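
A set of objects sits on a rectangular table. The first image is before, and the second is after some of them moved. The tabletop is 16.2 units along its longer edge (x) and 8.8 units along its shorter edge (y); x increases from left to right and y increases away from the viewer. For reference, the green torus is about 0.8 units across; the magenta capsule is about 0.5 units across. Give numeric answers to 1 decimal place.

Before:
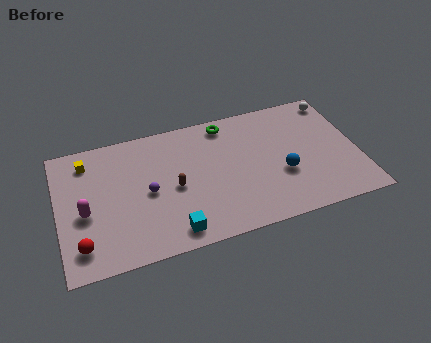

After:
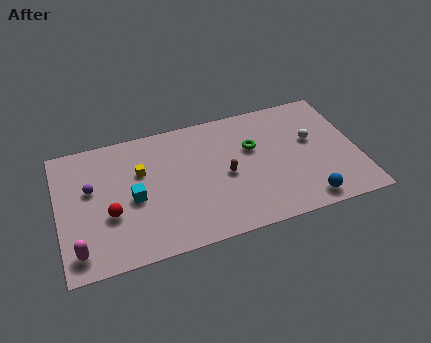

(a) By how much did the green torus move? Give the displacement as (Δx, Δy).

(1.3, -2.1)

The green torus was at about (9.3, 7.7) and moved to about (10.6, 5.6).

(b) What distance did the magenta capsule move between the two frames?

2.5

The magenta capsule was near (1.4, 3.8) before and (0.9, 1.4) after, so it travelled √(0.5² + 2.4²) ≈ 2.5 units.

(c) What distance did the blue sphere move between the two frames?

2.5

From (12.0, 3.3) to (13.1, 1.1), the blue sphere covered √(1.1² + 2.2²) ≈ 2.5 units.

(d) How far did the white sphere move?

3.0

From (15.4, 7.7) to (13.8, 5.2), the white sphere covered √(1.6² + 2.5²) ≈ 3.0 units.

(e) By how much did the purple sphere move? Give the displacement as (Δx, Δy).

(-3.0, 1.1)

The purple sphere was at about (4.8, 4.2) and moved to about (1.8, 5.3).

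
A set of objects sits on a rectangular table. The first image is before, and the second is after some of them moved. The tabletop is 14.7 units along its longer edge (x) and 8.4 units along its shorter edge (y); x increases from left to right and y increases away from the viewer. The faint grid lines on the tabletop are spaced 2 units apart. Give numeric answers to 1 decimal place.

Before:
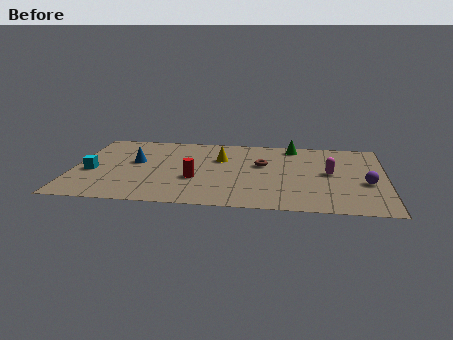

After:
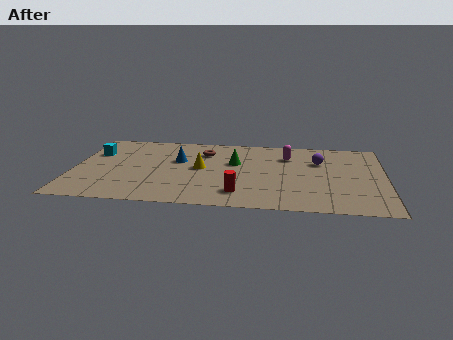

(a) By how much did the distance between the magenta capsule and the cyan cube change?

-2.0

The distance was about 11.2 in the first image and 9.2 in the second, so they moved 2.0 units closer together.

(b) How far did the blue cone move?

2.0

The blue cone was near (2.9, 4.8) before and (4.9, 5.2) after, so it travelled √(2.0² + 0.4²) ≈ 2.0 units.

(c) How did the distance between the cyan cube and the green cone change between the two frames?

-3.5

The distance was about 10.2 in the first image and 6.7 in the second, so they moved 3.5 units closer together.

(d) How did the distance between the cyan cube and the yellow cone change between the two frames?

-1.1

Before: roughly 6.4 units apart; after: 5.3. That's 1.1 units closer together.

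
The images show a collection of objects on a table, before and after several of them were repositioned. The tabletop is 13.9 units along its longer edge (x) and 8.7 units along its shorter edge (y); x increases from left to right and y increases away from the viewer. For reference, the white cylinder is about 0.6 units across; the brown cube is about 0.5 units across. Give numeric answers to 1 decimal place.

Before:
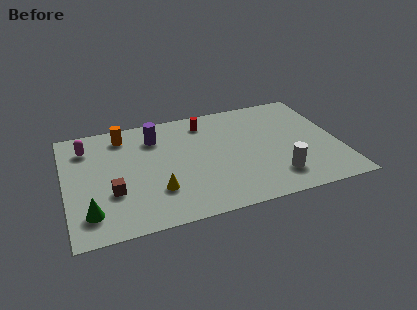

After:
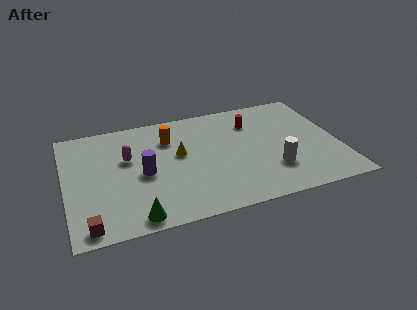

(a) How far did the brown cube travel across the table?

2.5

From (2.3, 3.0) to (1.0, 0.9), the brown cube covered √(1.3² + 2.1²) ≈ 2.5 units.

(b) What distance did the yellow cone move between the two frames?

2.8

The yellow cone moved from about (4.5, 2.5) to (5.8, 5.0), a distance of √(1.3² + 2.5²) ≈ 2.8.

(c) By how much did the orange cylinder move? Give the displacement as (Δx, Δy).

(2.3, -0.9)

From the two frames, the orange cylinder sits at roughly (3.1, 7.3) before and (5.4, 6.4) after.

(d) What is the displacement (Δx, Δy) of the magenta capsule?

(2.0, -1.4)

From the two frames, the magenta capsule sits at roughly (1.2, 6.8) before and (3.2, 5.4) after.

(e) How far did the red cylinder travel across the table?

2.5

The red cylinder was near (7.3, 7.2) before and (9.7, 6.5) after, so it travelled √(2.4² + 0.7²) ≈ 2.5 units.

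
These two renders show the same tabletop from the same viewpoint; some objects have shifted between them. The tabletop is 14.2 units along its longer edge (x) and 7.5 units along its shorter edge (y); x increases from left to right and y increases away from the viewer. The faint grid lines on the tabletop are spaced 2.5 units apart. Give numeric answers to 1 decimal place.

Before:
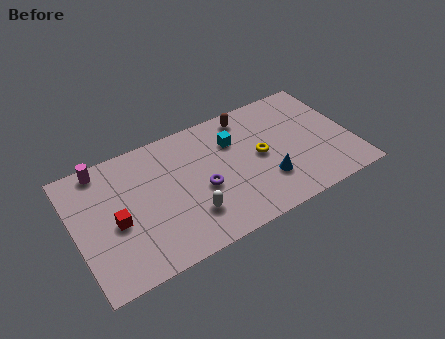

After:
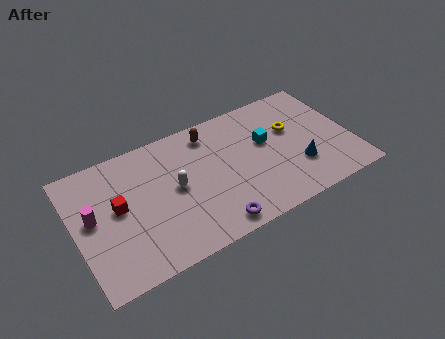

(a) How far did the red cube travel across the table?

0.8

The red cube moved from about (2.0, 3.3) to (2.2, 4.1), a distance of √(0.2² + 0.8²) ≈ 0.8.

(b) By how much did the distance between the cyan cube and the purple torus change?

+2.1

The distance was about 2.8 in the first image and 4.9 in the second, so they moved 2.1 units further apart.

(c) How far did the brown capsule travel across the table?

2.0

The brown capsule moved from about (9.2, 6.5) to (7.2, 6.3), a distance of √(2.0² + 0.2²) ≈ 2.0.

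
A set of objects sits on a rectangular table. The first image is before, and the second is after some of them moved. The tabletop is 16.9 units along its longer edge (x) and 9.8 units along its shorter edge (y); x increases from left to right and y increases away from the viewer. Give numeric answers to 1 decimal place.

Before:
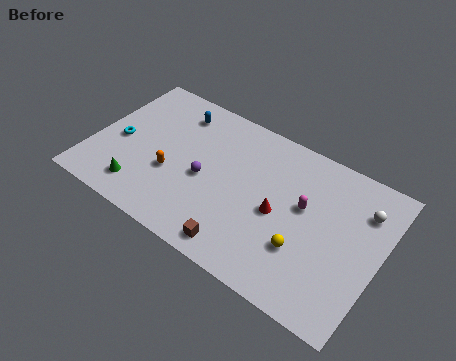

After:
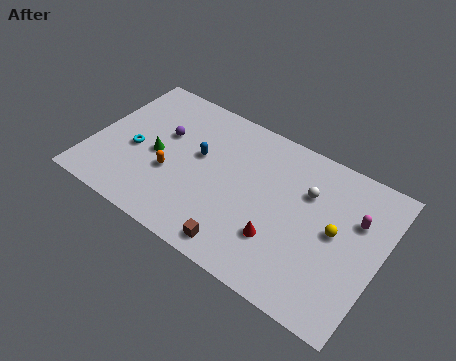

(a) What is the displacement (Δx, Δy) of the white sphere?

(-3.2, -0.6)

The white sphere started near (15.6, 7.3) and ended near (12.4, 6.7).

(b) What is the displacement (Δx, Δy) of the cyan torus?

(1.0, -0.2)

The cyan torus started near (1.5, 4.4) and ended near (2.5, 4.2).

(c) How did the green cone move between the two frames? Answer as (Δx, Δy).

(0.5, 2.7)

The green cone was at about (3.3, 1.8) and moved to about (3.8, 4.5).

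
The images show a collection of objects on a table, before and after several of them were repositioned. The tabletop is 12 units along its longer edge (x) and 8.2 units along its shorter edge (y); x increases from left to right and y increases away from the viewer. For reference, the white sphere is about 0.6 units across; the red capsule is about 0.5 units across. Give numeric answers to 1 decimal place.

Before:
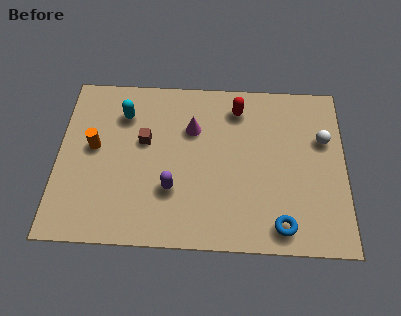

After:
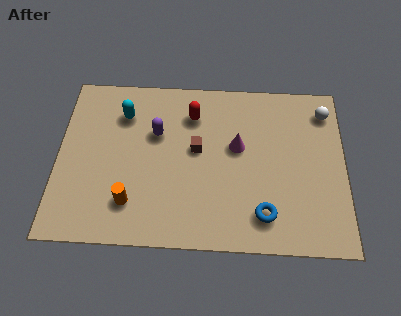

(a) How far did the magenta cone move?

2.1

The magenta cone moved from about (5.6, 5.6) to (7.5, 4.8), a distance of √(1.9² + 0.8²) ≈ 2.1.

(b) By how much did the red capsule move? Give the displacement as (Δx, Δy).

(-1.9, -0.4)

From the two frames, the red capsule sits at roughly (7.5, 6.7) before and (5.6, 6.3) after.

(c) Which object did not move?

the cyan capsule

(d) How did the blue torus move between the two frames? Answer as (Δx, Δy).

(-0.7, 0.5)

From the two frames, the blue torus sits at roughly (9.3, 1.1) before and (8.6, 1.6) after.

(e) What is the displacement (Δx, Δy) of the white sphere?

(0.1, 1.4)

The white sphere started near (11.1, 5.3) and ended near (11.2, 6.7).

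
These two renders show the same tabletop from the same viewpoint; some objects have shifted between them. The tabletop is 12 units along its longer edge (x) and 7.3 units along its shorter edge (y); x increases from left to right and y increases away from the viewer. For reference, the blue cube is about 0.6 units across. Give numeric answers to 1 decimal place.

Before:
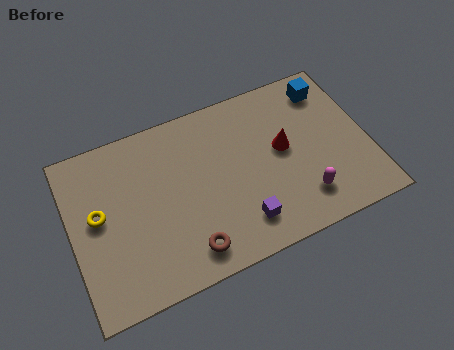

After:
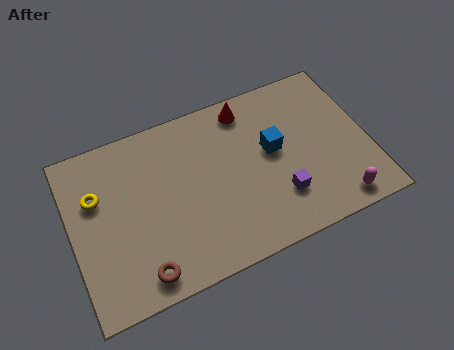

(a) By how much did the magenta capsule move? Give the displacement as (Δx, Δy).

(1.3, -0.7)

From the two frames, the magenta capsule sits at roughly (9.1, 1.6) before and (10.4, 0.9) after.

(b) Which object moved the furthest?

the blue cube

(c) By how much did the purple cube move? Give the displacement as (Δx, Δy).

(1.6, 0.5)

The purple cube was at about (6.6, 1.5) and moved to about (8.2, 2.0).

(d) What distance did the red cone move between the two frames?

2.6

The red cone was near (8.6, 4.0) before and (7.4, 6.3) after, so it travelled √(1.2² + 2.3²) ≈ 2.6 units.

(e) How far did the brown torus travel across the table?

1.9

From (4.4, 1.2) to (2.5, 1.0), the brown torus covered √(1.9² + 0.2²) ≈ 1.9 units.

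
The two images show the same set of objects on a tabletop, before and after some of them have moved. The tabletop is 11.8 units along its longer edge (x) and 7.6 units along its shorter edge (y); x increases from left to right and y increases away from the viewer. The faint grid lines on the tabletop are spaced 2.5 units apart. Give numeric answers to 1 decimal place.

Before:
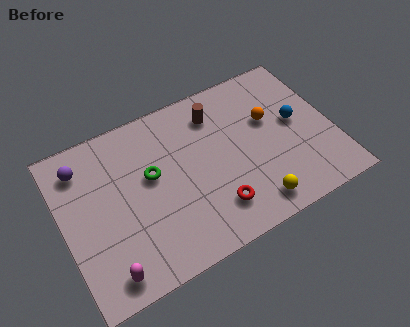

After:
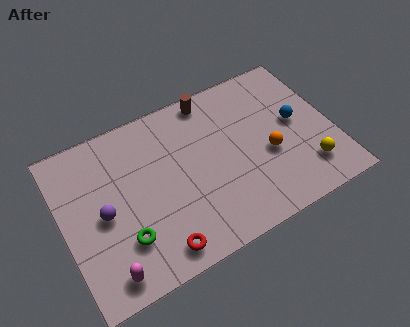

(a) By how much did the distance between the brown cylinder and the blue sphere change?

+0.5

They were about 3.8 units apart before and 4.3 after — 0.5 units further apart.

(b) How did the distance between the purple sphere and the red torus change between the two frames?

-3.5

The distance was about 6.8 in the first image and 3.3 in the second, so they moved 3.5 units closer together.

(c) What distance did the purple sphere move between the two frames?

2.6

The purple sphere moved from about (1.1, 6.1) to (1.7, 3.6), a distance of √(0.6² + 2.5²) ≈ 2.6.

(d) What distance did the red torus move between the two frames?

2.7

From (6.3, 1.7) to (3.7, 1.0), the red torus covered √(2.6² + 0.7²) ≈ 2.7 units.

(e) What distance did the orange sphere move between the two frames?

1.6

From (9.2, 4.7) to (8.9, 3.1), the orange sphere covered √(0.3² + 1.6²) ≈ 1.6 units.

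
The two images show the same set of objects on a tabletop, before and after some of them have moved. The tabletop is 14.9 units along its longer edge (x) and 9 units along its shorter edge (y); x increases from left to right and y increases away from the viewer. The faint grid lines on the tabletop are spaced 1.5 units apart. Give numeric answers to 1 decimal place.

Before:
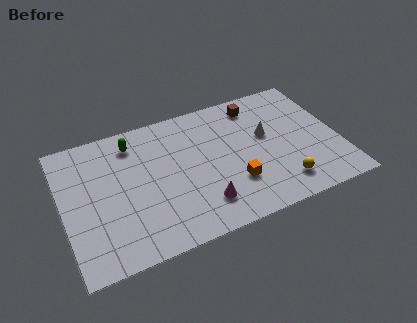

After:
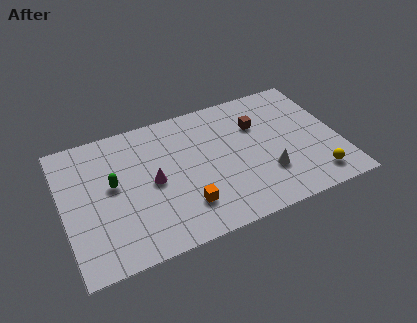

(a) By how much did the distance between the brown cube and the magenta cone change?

-0.5

Before: roughly 6.7 units apart; after: 6.2. That's 0.5 units closer together.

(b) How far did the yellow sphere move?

1.8

The yellow sphere moved from about (11.5, 1.7) to (13.3, 1.5), a distance of √(1.8² + 0.2²) ≈ 1.8.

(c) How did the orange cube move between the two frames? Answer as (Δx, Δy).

(-2.7, -0.5)

From the two frames, the orange cube sits at roughly (9.0, 2.7) before and (6.3, 2.2) after.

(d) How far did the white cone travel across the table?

2.6

From (11.1, 5.3) to (10.8, 2.7), the white cone covered √(0.3² + 2.6²) ≈ 2.6 units.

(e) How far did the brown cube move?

1.4

The brown cube was near (10.8, 7.6) before and (10.7, 6.2) after, so it travelled √(0.1² + 1.4²) ≈ 1.4 units.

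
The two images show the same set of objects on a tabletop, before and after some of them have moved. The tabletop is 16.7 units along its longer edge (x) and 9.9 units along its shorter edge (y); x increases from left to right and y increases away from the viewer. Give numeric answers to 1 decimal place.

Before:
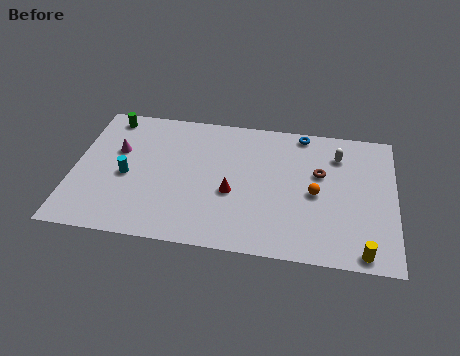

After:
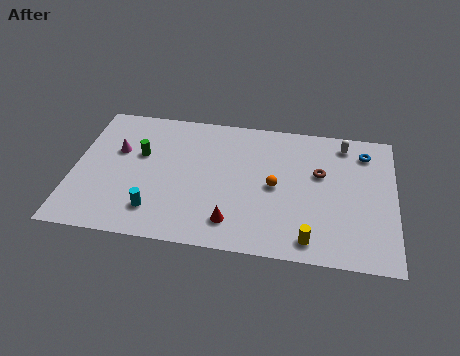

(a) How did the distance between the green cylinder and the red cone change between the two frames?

-1.7

Before: roughly 8.2 units apart; after: 6.5. That's 1.7 units closer together.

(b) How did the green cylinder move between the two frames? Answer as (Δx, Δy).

(1.8, -2.6)

The green cylinder was at about (1.6, 8.7) and moved to about (3.4, 6.1).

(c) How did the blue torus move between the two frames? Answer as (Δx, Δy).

(3.3, -1.0)

The blue torus was at about (11.8, 9.0) and moved to about (15.1, 8.0).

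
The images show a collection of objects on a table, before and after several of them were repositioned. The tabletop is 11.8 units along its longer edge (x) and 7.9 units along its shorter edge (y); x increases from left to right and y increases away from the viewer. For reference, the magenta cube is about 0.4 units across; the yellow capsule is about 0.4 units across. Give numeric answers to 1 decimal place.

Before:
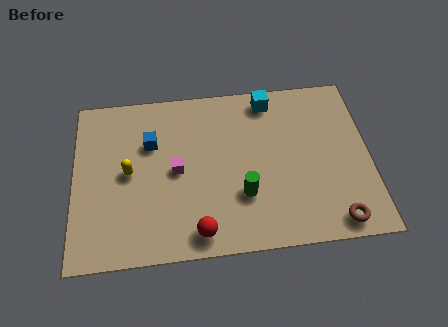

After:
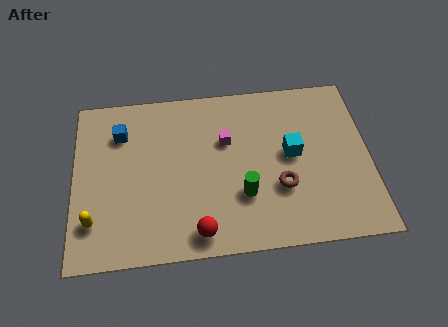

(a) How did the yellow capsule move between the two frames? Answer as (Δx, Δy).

(-1.4, -2.1)

The yellow capsule was at about (2.2, 4.0) and moved to about (0.8, 1.9).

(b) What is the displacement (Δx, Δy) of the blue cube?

(-1.2, 0.6)

The blue cube started near (3.1, 5.3) and ended near (1.9, 5.9).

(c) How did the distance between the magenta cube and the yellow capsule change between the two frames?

+4.3

The distance was about 1.9 in the first image and 6.2 in the second, so they moved 4.3 units further apart.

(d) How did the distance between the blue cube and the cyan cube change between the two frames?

+1.9

They were about 5.1 units apart before and 7.0 after — 1.9 units further apart.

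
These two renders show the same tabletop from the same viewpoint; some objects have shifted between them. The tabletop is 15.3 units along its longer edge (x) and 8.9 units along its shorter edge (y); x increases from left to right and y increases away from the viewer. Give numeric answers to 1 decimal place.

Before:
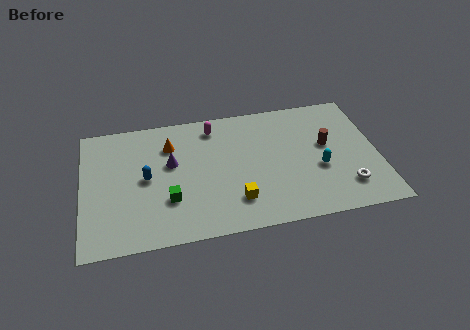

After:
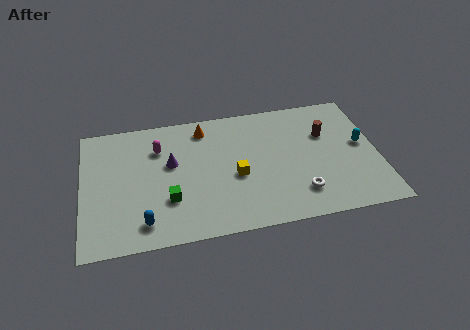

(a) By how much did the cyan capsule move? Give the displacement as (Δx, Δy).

(2.3, 1.3)

From the two frames, the cyan capsule sits at roughly (12.2, 3.5) before and (14.5, 4.8) after.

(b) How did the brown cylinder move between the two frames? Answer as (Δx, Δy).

(0.0, 0.8)

The brown cylinder was at about (12.7, 5.1) and moved to about (12.7, 5.9).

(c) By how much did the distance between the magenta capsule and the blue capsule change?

+0.4

Before: roughly 4.7 units apart; after: 5.1. That's 0.4 units further apart.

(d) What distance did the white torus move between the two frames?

2.4

The white torus moved from about (13.5, 2.0) to (11.1, 2.0), a distance of √(2.4² + 0.0²) ≈ 2.4.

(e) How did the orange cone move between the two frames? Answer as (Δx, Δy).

(1.8, 0.9)

The orange cone was at about (4.6, 6.6) and moved to about (6.4, 7.5).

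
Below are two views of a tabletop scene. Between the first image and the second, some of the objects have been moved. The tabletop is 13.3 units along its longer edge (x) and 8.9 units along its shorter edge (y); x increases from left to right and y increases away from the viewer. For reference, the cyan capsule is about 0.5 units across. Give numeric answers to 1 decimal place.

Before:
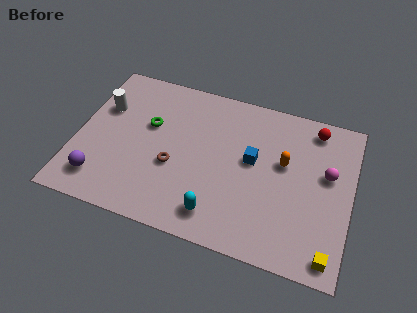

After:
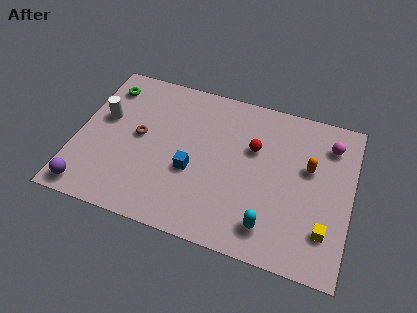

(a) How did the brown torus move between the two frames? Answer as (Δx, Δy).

(-1.8, 1.2)

From the two frames, the brown torus sits at roughly (4.8, 3.5) before and (3.0, 4.7) after.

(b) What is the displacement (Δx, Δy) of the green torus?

(-2.3, 1.7)

From the two frames, the green torus sits at roughly (3.4, 5.5) before and (1.1, 7.2) after.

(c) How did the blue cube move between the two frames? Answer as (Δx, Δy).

(-2.8, -1.5)

From the two frames, the blue cube sits at roughly (8.5, 5.0) before and (5.7, 3.5) after.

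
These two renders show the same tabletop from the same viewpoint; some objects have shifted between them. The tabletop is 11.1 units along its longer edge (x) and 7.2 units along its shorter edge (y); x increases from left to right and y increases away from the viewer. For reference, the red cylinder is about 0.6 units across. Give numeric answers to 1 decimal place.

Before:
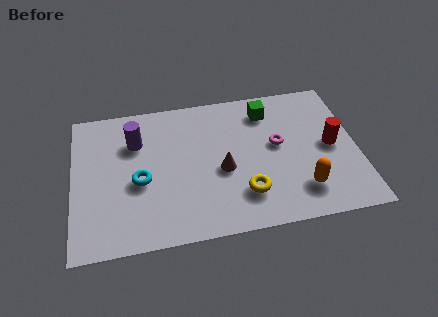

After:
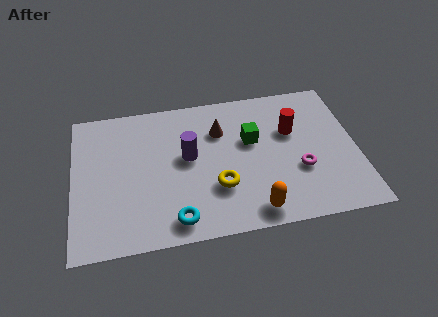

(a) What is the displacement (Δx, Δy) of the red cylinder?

(-1.5, 1.0)

The red cylinder was at about (10.1, 3.6) and moved to about (8.6, 4.6).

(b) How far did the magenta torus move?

1.6

The magenta torus was near (8.0, 4.0) before and (8.8, 2.6) after, so it travelled √(0.8² + 1.4²) ≈ 1.6 units.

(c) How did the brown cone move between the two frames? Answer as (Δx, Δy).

(0.0, 2.0)

The brown cone was at about (5.8, 3.1) and moved to about (5.8, 5.1).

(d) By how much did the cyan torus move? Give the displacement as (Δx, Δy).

(1.3, -2.1)

The cyan torus started near (2.6, 3.1) and ended near (3.9, 1.0).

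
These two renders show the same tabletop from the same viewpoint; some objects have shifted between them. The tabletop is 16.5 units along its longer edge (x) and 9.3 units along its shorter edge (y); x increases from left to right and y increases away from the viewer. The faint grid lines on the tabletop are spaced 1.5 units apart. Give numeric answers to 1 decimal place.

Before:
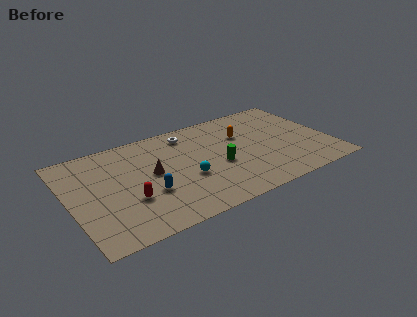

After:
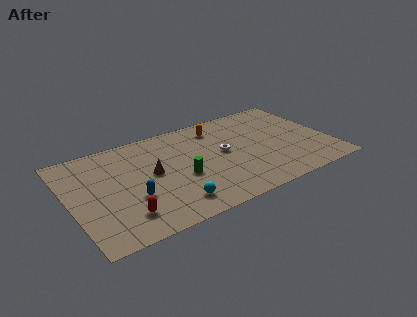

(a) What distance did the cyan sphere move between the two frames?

2.2

The cyan sphere moved from about (7.2, 3.6) to (6.0, 1.7), a distance of √(1.2² + 1.9²) ≈ 2.2.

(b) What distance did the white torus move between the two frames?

3.4

The white torus moved from about (7.9, 7.8) to (9.8, 5.0), a distance of √(1.9² + 2.8²) ≈ 3.4.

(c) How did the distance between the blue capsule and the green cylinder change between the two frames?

-1.4

The distance was about 4.6 in the first image and 3.2 in the second, so they moved 1.4 units closer together.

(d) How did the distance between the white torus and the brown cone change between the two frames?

+0.7

They were about 3.9 units apart before and 4.6 after — 0.7 units further apart.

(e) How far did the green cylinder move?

2.4

The green cylinder moved from about (9.3, 3.9) to (6.9, 3.8), a distance of √(2.4² + 0.1²) ≈ 2.4.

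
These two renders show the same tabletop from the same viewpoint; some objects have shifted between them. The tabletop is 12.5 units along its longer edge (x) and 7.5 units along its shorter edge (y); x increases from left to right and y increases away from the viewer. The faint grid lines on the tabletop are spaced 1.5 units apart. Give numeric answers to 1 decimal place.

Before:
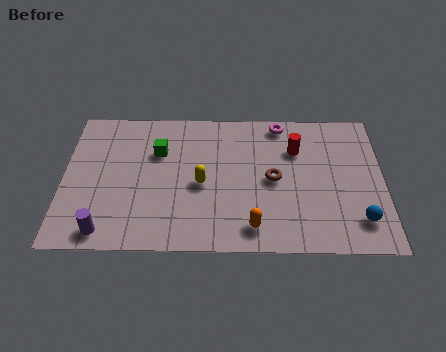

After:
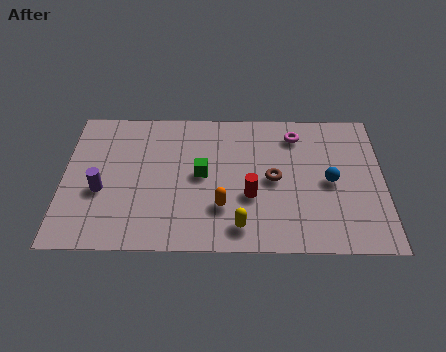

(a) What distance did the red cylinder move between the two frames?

3.1

The red cylinder was near (9.1, 5.3) before and (7.3, 2.8) after, so it travelled √(1.8² + 2.5²) ≈ 3.1 units.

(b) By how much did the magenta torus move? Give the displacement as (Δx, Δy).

(0.6, -0.6)

The magenta torus started near (8.5, 6.7) and ended near (9.1, 6.1).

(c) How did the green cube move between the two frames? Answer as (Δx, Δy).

(1.7, -1.2)

From the two frames, the green cube sits at roughly (3.7, 5.1) before and (5.4, 3.9) after.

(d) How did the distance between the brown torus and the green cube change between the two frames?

-1.9

They were about 4.7 units apart before and 2.8 after — 1.9 units closer together.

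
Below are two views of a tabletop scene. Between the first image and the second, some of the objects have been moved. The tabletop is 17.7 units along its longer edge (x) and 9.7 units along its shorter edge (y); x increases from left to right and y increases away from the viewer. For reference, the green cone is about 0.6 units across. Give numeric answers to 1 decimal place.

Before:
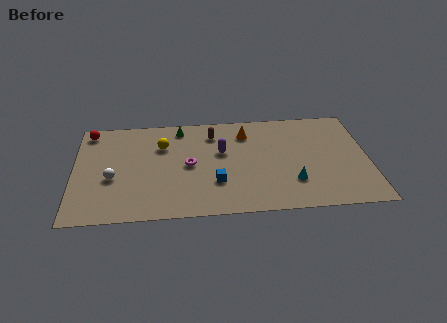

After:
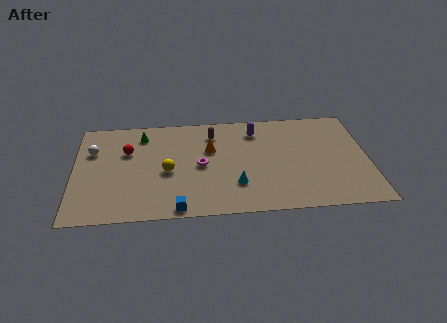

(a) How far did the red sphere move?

3.1

The red sphere moved from about (0.9, 8.5) to (3.2, 6.4), a distance of √(2.3² + 2.1²) ≈ 3.1.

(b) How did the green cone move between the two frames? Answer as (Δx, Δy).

(-2.3, -0.5)

The green cone was at about (6.4, 8.4) and moved to about (4.1, 7.9).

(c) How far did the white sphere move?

3.0

The white sphere was near (2.3, 3.9) before and (1.1, 6.6) after, so it travelled √(1.2² + 2.7²) ≈ 3.0 units.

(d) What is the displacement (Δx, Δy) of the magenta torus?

(0.7, -0.1)

The magenta torus started near (6.9, 4.8) and ended near (7.6, 4.7).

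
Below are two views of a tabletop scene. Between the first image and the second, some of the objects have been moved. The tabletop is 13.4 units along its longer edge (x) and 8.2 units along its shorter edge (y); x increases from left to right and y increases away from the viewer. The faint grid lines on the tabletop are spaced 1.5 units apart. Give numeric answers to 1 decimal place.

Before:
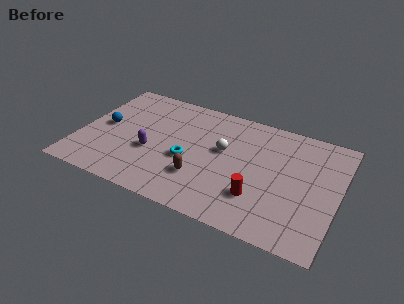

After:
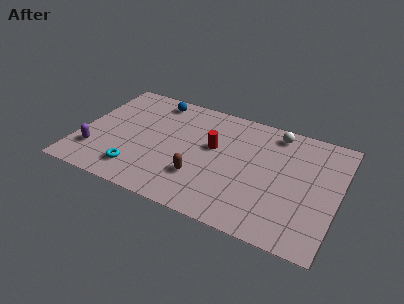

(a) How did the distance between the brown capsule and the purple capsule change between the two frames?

+2.7

The distance was about 2.8 in the first image and 5.5 in the second, so they moved 2.7 units further apart.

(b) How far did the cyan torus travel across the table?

3.0

The cyan torus moved from about (5.7, 3.4) to (3.3, 1.6), a distance of √(2.4² + 1.8²) ≈ 3.0.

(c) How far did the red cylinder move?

3.6

The red cylinder moved from about (9.5, 2.3) to (6.9, 4.8), a distance of √(2.6² + 2.5²) ≈ 3.6.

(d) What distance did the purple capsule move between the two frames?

3.0

The purple capsule was near (3.8, 3.2) before and (1.0, 2.1) after, so it travelled √(2.8² + 1.1²) ≈ 3.0 units.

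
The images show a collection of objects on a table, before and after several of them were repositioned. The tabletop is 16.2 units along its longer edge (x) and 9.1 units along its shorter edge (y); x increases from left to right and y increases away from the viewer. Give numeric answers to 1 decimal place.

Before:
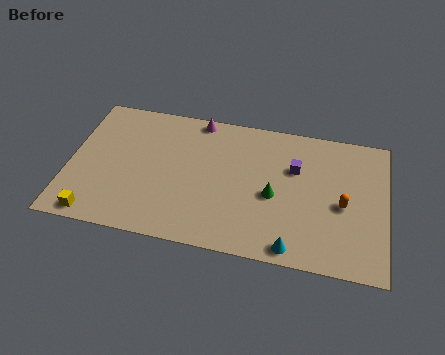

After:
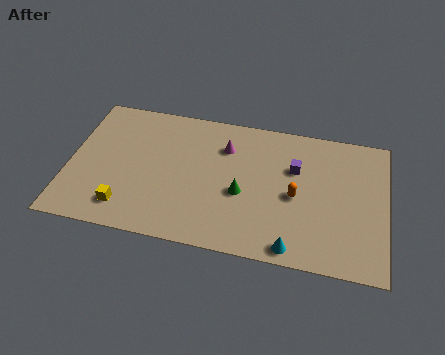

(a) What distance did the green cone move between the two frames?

1.6

The green cone moved from about (10.5, 4.0) to (8.9, 3.8), a distance of √(1.6² + 0.2²) ≈ 1.6.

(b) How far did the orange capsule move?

2.4

The orange capsule moved from about (14.0, 4.1) to (11.6, 4.2), a distance of √(2.4² + 0.1²) ≈ 2.4.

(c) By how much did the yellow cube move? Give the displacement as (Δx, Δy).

(1.5, 0.8)

From the two frames, the yellow cube sits at roughly (1.6, 0.9) before and (3.1, 1.7) after.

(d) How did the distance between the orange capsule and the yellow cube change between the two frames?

-3.9

They were about 12.8 units apart before and 8.9 after — 3.9 units closer together.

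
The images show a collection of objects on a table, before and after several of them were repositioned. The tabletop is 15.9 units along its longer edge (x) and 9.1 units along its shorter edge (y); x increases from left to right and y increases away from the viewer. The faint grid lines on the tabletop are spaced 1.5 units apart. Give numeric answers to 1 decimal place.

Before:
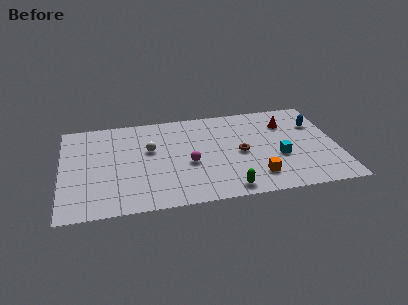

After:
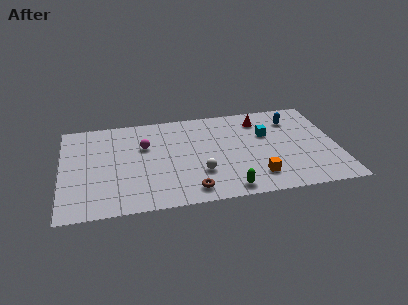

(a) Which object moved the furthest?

the brown torus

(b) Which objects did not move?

the orange cube and the green capsule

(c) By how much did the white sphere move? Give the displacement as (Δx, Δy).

(2.8, -2.7)

The white sphere started near (5.1, 5.5) and ended near (7.9, 2.8).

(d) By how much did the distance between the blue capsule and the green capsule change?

-0.3

The distance was about 7.6 in the first image and 7.3 in the second, so they moved 0.3 units closer together.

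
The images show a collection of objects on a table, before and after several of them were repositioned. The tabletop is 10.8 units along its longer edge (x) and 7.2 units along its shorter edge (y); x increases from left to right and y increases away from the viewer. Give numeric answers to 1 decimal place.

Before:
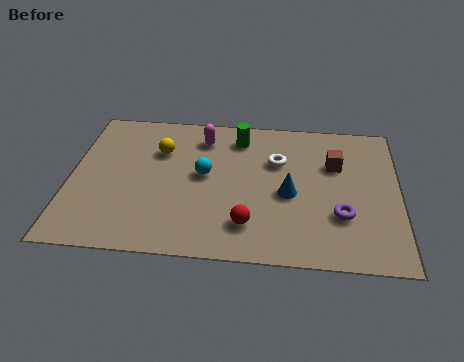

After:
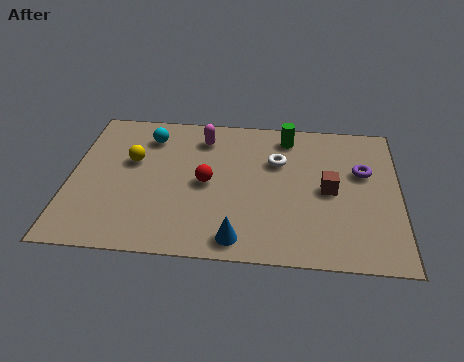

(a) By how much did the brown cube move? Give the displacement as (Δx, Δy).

(-0.2, -1.3)

The brown cube was at about (8.7, 4.8) and moved to about (8.5, 3.5).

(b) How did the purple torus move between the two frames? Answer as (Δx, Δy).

(0.7, 2.2)

The purple torus started near (8.9, 2.3) and ended near (9.6, 4.5).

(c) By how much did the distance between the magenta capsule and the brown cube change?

+0.3

They were about 4.5 units apart before and 4.8 after — 0.3 units further apart.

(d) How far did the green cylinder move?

1.6

The green cylinder moved from about (5.5, 5.9) to (7.1, 6.1), a distance of √(1.6² + 0.2²) ≈ 1.6.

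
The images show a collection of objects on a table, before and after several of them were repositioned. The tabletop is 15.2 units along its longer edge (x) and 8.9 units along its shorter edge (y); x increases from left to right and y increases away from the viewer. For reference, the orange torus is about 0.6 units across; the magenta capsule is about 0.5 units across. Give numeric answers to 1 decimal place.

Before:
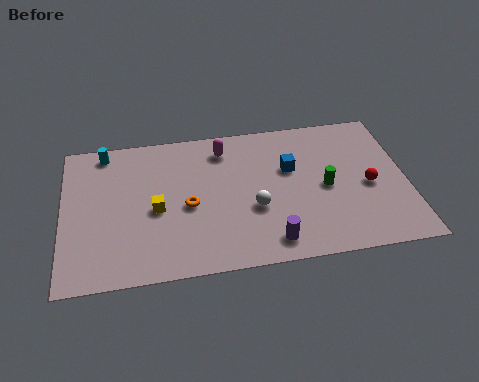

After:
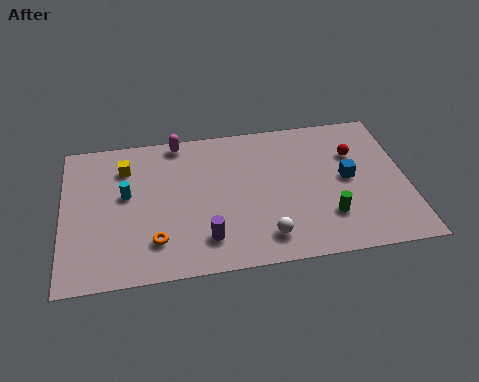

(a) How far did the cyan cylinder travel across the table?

2.9

The cyan cylinder was near (1.9, 7.9) before and (2.8, 5.1) after, so it travelled √(0.9² + 2.8²) ≈ 2.9 units.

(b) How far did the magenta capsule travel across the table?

2.2

From (7.2, 7.3) to (5.2, 8.1), the magenta capsule covered √(2.0² + 0.8²) ≈ 2.2 units.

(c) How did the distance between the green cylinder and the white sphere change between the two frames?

-0.4

Before: roughly 3.3 units apart; after: 2.9. That's 0.4 units closer together.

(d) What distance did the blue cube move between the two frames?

2.7

The blue cube was near (10.1, 5.6) before and (12.6, 4.6) after, so it travelled √(2.5² + 1.0²) ≈ 2.7 units.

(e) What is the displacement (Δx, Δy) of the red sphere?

(-0.5, 2.1)

From the two frames, the red sphere sits at roughly (13.5, 4.0) before and (13.0, 6.1) after.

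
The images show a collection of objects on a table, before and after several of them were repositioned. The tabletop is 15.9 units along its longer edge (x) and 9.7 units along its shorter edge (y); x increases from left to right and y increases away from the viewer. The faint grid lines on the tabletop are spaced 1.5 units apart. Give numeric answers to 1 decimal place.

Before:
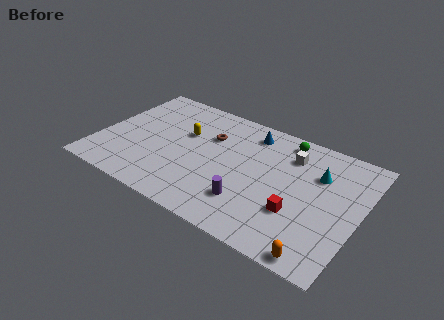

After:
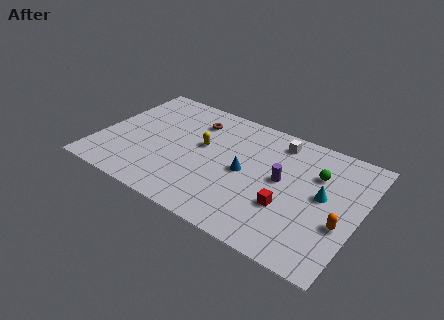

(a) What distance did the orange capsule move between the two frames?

2.9

The orange capsule was near (14.1, 0.8) before and (15.0, 3.6) after, so it travelled √(0.9² + 2.8²) ≈ 2.9 units.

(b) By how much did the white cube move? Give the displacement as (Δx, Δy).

(-0.9, 0.8)

The white cube was at about (11.4, 7.4) and moved to about (10.5, 8.2).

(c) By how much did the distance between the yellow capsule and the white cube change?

-1.5

Before: roughly 6.5 units apart; after: 5.0. That's 1.5 units closer together.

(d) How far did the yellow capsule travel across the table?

1.3

The yellow capsule was near (5.0, 6.1) before and (6.2, 5.6) after, so it travelled √(1.2² + 0.5²) ≈ 1.3 units.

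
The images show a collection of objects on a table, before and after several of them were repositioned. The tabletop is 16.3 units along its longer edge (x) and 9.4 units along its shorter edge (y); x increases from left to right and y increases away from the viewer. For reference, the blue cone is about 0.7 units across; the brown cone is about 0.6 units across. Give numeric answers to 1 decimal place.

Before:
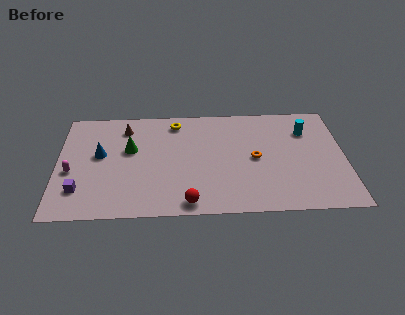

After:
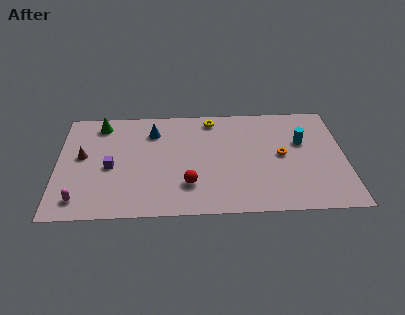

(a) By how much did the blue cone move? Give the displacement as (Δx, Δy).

(3.0, 1.9)

The blue cone started near (2.4, 5.3) and ended near (5.4, 7.2).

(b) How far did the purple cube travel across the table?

2.5

From (1.3, 2.3) to (3.0, 4.2), the purple cube covered √(1.7² + 1.9²) ≈ 2.5 units.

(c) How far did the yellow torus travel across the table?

2.1

The yellow torus was near (6.7, 8.0) before and (8.8, 8.2) after, so it travelled √(2.1² + 0.2²) ≈ 2.1 units.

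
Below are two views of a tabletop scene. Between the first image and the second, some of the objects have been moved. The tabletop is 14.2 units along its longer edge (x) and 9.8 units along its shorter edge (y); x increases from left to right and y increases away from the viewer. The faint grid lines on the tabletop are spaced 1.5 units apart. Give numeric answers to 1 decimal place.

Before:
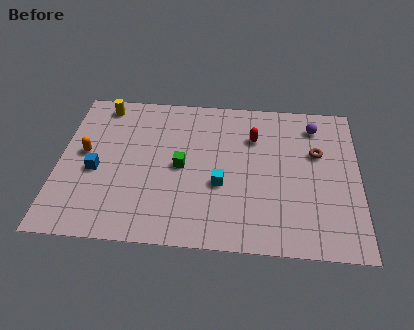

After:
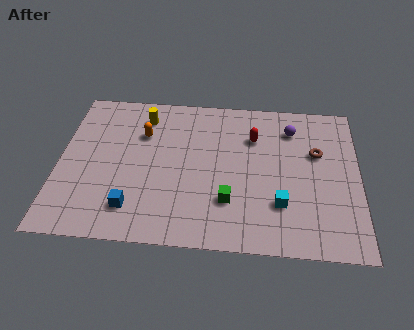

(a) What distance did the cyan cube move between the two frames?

3.0

The cyan cube was near (7.7, 3.8) before and (10.5, 2.8) after, so it travelled √(2.8² + 1.0²) ≈ 3.0 units.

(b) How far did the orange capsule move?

3.1

From (1.2, 5.3) to (3.9, 6.8), the orange capsule covered √(2.7² + 1.5²) ≈ 3.1 units.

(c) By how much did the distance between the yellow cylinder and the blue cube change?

+1.6

They were about 4.4 units apart before and 6.0 after — 1.6 units further apart.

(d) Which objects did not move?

the red capsule and the brown torus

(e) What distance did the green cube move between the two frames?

3.0

The green cube was near (5.8, 4.8) before and (8.1, 2.8) after, so it travelled √(2.3² + 2.0²) ≈ 3.0 units.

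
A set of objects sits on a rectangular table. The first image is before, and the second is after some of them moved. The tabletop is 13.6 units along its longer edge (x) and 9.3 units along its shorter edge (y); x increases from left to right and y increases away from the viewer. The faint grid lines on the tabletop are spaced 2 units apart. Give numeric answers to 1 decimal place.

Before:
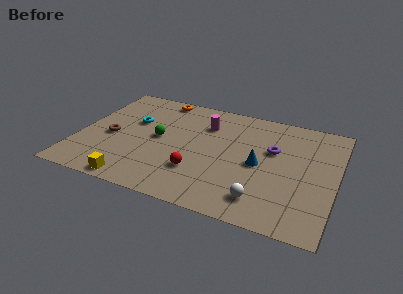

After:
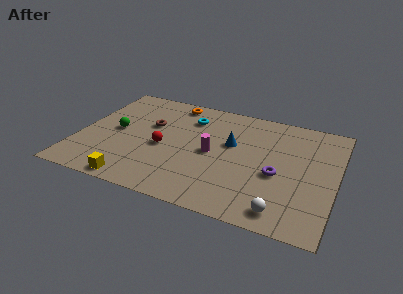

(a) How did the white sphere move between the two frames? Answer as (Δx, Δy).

(1.1, -0.5)

The white sphere started near (10.0, 1.7) and ended near (11.1, 1.2).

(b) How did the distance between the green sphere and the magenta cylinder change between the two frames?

+2.2

Before: roughly 3.0 units apart; after: 5.2. That's 2.2 units further apart.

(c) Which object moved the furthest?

the cyan torus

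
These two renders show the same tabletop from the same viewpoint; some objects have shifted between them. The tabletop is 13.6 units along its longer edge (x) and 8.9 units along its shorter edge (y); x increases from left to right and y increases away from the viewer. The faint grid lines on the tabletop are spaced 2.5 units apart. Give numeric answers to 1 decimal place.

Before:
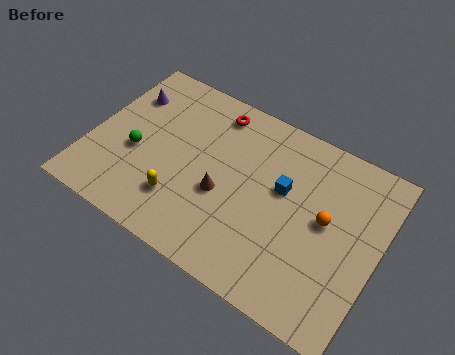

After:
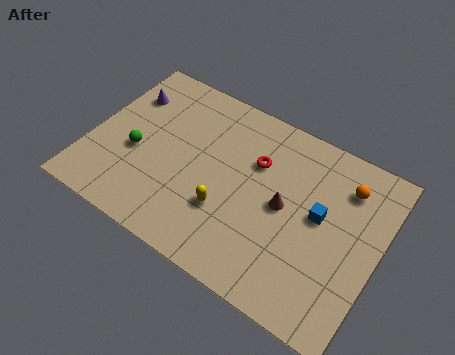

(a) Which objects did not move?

the green sphere and the purple cone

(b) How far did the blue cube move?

1.8

The blue cube moved from about (9.0, 5.3) to (10.8, 4.9), a distance of √(1.8² + 0.4²) ≈ 1.8.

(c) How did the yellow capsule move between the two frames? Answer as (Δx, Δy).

(2.1, 0.6)

The yellow capsule started near (4.6, 2.3) and ended near (6.7, 2.9).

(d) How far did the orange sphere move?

2.2

From (11.1, 4.8) to (11.7, 6.9), the orange sphere covered √(0.6² + 2.1²) ≈ 2.2 units.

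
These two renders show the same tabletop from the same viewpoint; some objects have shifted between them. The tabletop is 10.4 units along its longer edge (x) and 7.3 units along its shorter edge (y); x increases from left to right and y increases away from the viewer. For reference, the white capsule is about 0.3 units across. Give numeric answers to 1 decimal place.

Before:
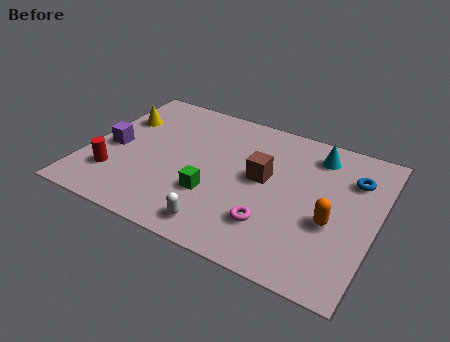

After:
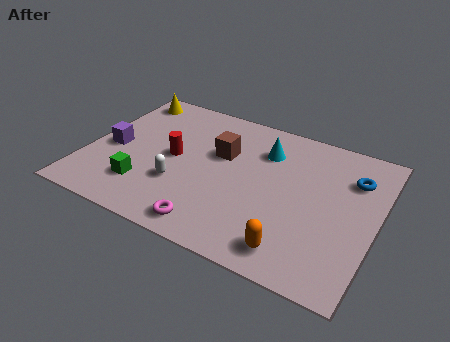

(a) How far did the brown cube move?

1.7

The brown cube moved from about (6.3, 4.0) to (4.7, 4.6), a distance of √(1.6² + 0.6²) ≈ 1.7.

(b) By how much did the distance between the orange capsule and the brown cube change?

+1.9

They were about 2.8 units apart before and 4.7 after — 1.9 units further apart.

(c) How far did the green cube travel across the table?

2.5

The green cube moved from about (4.7, 2.4) to (2.3, 1.8), a distance of √(2.4² + 0.6²) ≈ 2.5.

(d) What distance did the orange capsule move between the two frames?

2.1

The orange capsule was near (8.9, 2.9) before and (7.8, 1.1) after, so it travelled √(1.1² + 1.8²) ≈ 2.1 units.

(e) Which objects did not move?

the blue torus and the purple cube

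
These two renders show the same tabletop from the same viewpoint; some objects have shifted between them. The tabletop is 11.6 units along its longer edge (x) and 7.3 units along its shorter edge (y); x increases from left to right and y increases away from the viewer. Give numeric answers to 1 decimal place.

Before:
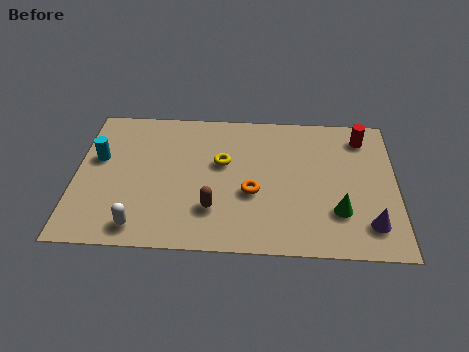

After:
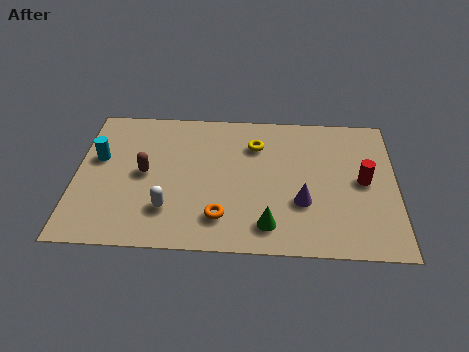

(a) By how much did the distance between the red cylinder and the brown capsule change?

+1.2

They were about 6.7 units apart before and 7.9 after — 1.2 units further apart.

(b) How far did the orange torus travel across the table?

1.7

From (6.4, 2.9) to (5.3, 1.6), the orange torus covered √(1.1² + 1.3²) ≈ 1.7 units.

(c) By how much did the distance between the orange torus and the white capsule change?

-2.5

Before: roughly 4.4 units apart; after: 1.9. That's 2.5 units closer together.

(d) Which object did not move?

the cyan cylinder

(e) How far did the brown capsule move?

3.0

The brown capsule was near (5.0, 2.0) before and (2.5, 3.7) after, so it travelled √(2.5² + 1.7²) ≈ 3.0 units.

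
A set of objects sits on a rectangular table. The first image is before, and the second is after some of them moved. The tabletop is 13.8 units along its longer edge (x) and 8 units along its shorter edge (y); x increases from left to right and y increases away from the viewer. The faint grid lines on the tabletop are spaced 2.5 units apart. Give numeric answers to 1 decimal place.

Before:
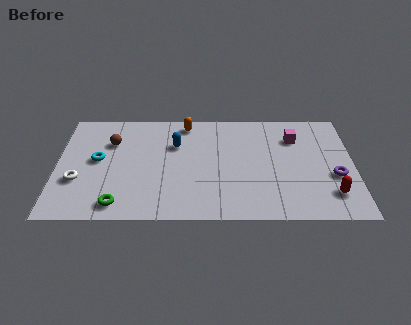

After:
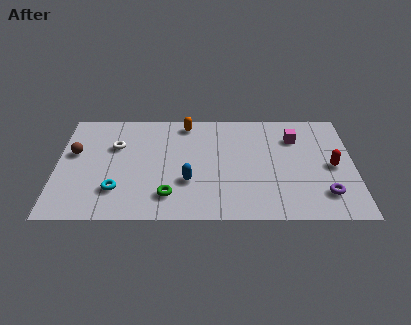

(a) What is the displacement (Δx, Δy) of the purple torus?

(-0.5, -1.3)

The purple torus started near (12.9, 3.1) and ended near (12.4, 1.8).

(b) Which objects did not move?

the magenta cube and the orange capsule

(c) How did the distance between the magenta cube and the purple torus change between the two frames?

+1.0

Before: roughly 3.3 units apart; after: 4.3. That's 1.0 units further apart.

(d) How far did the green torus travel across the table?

2.4

From (2.9, 1.1) to (5.2, 1.7), the green torus covered √(2.3² + 0.6²) ≈ 2.4 units.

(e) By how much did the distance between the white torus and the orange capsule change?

-2.8

The distance was about 6.5 in the first image and 3.7 in the second, so they moved 2.8 units closer together.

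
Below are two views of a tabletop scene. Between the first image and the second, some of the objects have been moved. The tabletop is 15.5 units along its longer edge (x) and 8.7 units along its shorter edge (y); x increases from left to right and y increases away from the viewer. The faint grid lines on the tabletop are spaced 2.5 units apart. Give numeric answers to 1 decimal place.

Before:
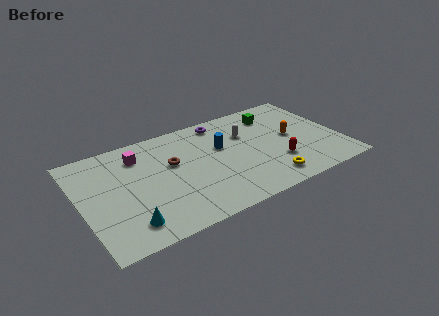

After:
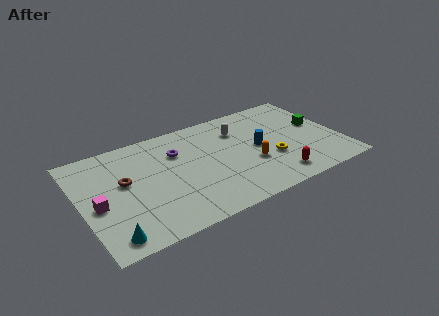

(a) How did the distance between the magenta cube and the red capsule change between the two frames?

+1.7

Before: roughly 8.9 units apart; after: 10.6. That's 1.7 units further apart.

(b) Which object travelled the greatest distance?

the magenta cube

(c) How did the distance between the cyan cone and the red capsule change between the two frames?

+0.7

Before: roughly 9.2 units apart; after: 9.9. That's 0.7 units further apart.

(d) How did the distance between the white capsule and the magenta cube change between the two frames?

+2.7

Before: roughly 6.5 units apart; after: 9.2. That's 2.7 units further apart.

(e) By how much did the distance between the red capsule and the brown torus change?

+2.7

They were about 6.6 units apart before and 9.3 after — 2.7 units further apart.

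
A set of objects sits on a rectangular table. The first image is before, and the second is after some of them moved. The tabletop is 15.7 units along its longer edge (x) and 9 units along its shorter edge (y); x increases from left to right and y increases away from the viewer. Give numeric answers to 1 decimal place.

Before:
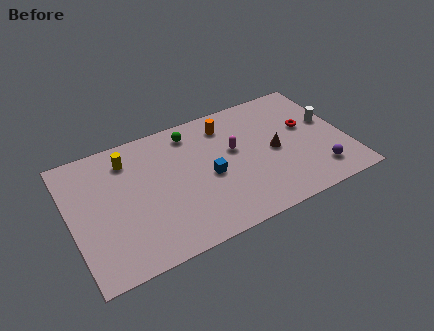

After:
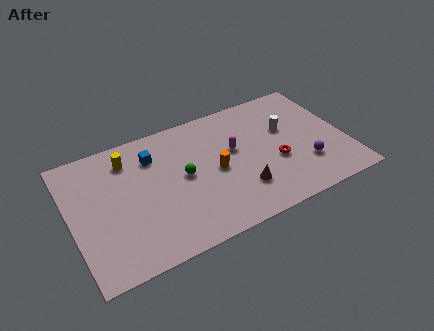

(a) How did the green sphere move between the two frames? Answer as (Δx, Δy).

(-0.8, -2.9)

The green sphere started near (7.2, 7.6) and ended near (6.4, 4.7).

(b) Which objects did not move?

the magenta capsule and the yellow cylinder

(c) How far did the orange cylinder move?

3.2

From (9.2, 7.3) to (8.2, 4.3), the orange cylinder covered √(1.0² + 3.0²) ≈ 3.2 units.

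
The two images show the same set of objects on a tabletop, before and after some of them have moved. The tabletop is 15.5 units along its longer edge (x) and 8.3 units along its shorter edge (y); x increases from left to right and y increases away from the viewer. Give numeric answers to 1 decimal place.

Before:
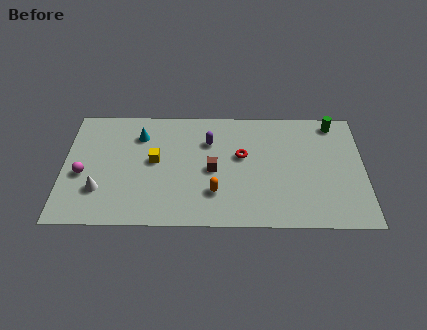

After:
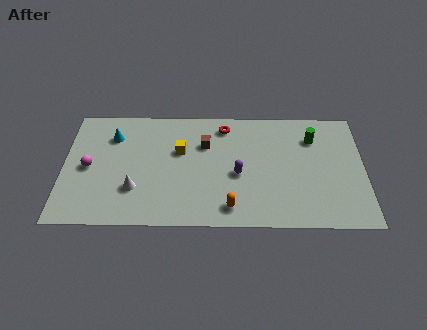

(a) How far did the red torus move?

2.3

From (9.2, 4.9) to (8.3, 7.0), the red torus covered √(0.9² + 2.1²) ≈ 2.3 units.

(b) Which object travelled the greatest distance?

the purple capsule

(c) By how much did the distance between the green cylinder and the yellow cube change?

-2.7

Before: roughly 9.7 units apart; after: 7.0. That's 2.7 units closer together.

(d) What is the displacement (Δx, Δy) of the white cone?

(1.8, 0.1)

The white cone started near (1.9, 2.4) and ended near (3.7, 2.5).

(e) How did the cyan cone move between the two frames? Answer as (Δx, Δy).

(-1.4, -0.1)

From the two frames, the cyan cone sits at roughly (3.9, 6.3) before and (2.5, 6.2) after.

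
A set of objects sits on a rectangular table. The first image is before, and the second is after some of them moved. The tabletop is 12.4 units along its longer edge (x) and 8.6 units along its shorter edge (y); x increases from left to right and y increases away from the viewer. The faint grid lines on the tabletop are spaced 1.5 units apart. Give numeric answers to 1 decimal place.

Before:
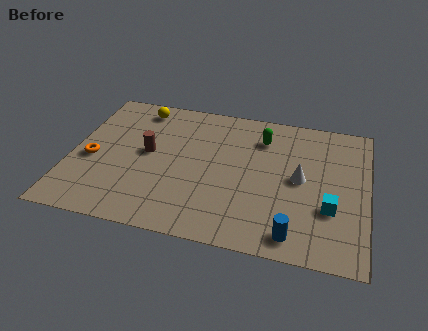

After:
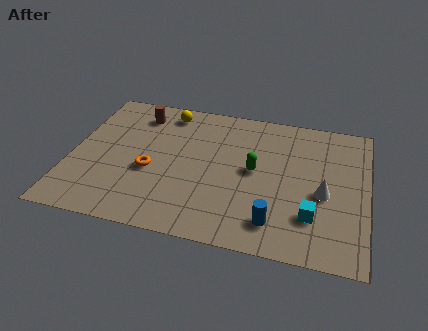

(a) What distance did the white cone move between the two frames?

1.2

The white cone moved from about (9.6, 4.4) to (10.6, 3.7), a distance of √(1.0² + 0.7²) ≈ 1.2.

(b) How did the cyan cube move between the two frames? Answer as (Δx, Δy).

(-0.7, -0.6)

From the two frames, the cyan cube sits at roughly (10.9, 2.9) before and (10.2, 2.3) after.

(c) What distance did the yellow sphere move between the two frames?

1.2

The yellow sphere was near (2.6, 7.4) before and (3.8, 7.4) after, so it travelled √(1.2² + 0.0²) ≈ 1.2 units.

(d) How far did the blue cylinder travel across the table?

0.9

From (9.5, 1.1) to (8.7, 1.6), the blue cylinder covered √(0.8² + 0.5²) ≈ 0.9 units.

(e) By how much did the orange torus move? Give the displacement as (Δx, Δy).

(2.5, -0.2)

The orange torus started near (0.9, 3.7) and ended near (3.4, 3.5).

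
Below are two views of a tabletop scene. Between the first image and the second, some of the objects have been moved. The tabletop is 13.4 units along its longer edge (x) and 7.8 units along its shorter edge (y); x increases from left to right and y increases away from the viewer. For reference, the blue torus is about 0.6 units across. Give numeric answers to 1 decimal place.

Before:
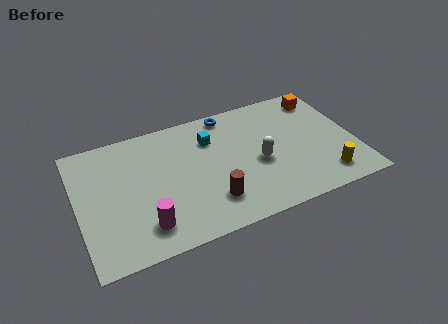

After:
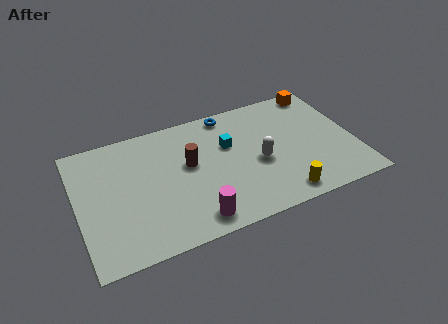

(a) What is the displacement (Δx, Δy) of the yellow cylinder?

(-2.2, -0.4)

The yellow cylinder was at about (11.7, 1.4) and moved to about (9.5, 1.0).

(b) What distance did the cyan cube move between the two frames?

1.1

From (6.6, 5.7) to (7.4, 5.0), the cyan cube covered √(0.8² + 0.7²) ≈ 1.1 units.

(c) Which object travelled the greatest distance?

the brown cylinder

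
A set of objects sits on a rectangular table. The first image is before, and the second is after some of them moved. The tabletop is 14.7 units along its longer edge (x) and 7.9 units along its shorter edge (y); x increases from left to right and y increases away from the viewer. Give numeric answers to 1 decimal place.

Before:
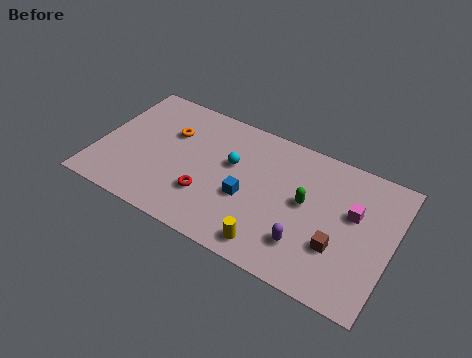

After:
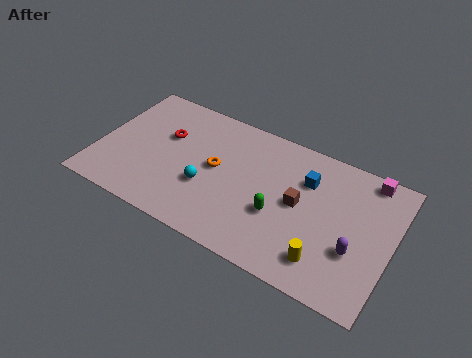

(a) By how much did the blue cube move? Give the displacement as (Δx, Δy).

(2.7, 2.4)

The blue cube was at about (7.6, 3.2) and moved to about (10.3, 5.6).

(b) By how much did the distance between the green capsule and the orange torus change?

-3.6

They were about 7.1 units apart before and 3.5 after — 3.6 units closer together.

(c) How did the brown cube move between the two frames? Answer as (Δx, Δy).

(-2.1, 1.5)

The brown cube was at about (12.2, 2.6) and moved to about (10.1, 4.1).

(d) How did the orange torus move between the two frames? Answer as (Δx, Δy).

(2.5, -1.1)

The orange torus started near (3.4, 5.3) and ended near (5.9, 4.2).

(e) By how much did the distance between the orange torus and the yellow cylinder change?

-0.7

The distance was about 7.1 in the first image and 6.4 in the second, so they moved 0.7 units closer together.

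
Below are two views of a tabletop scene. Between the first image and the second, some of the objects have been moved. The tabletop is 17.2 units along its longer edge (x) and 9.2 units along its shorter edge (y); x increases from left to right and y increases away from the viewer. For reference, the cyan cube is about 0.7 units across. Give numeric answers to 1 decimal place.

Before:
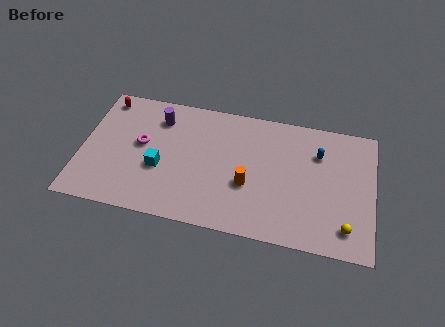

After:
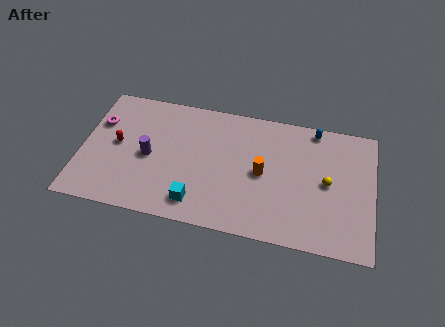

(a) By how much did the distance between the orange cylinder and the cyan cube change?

-0.5

The distance was about 5.2 in the first image and 4.7 in the second, so they moved 0.5 units closer together.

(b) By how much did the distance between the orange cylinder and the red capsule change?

-1.3

They were about 9.9 units apart before and 8.6 after — 1.3 units closer together.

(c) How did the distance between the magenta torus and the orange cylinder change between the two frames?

+3.3

They were about 6.6 units apart before and 9.9 after — 3.3 units further apart.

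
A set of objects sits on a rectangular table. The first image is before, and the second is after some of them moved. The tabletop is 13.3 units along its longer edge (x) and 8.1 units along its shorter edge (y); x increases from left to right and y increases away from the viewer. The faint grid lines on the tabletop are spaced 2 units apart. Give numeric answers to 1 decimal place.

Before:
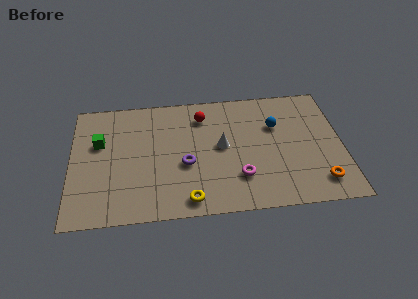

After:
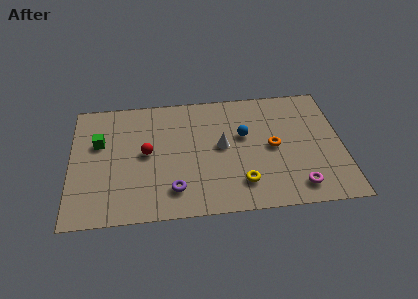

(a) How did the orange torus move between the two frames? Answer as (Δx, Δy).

(-2.2, 2.5)

The orange torus started near (12.1, 1.5) and ended near (9.9, 4.0).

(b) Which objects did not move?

the white cone and the green cube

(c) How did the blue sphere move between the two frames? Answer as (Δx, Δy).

(-1.6, -0.5)

From the two frames, the blue sphere sits at roughly (10.1, 5.4) before and (8.5, 4.9) after.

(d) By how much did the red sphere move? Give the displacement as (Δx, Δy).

(-2.8, -2.2)

The red sphere started near (6.5, 6.4) and ended near (3.7, 4.2).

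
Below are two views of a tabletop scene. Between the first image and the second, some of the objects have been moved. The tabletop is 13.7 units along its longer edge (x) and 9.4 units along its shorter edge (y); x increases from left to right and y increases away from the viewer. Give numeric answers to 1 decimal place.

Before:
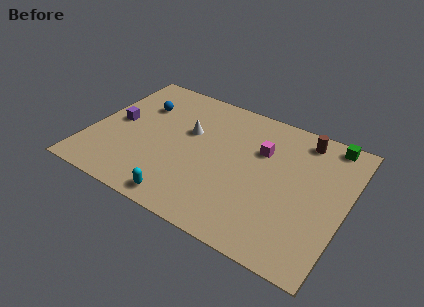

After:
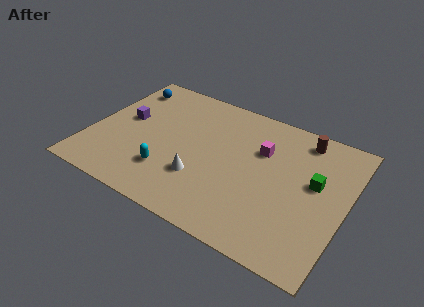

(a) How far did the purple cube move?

0.6

The purple cube moved from about (1.3, 4.8) to (1.7, 5.2), a distance of √(0.4² + 0.4²) ≈ 0.6.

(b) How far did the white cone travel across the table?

3.1

The white cone moved from about (5.1, 5.8) to (6.2, 2.9), a distance of √(1.1² + 2.9²) ≈ 3.1.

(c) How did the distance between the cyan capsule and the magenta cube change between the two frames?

-0.4

They were about 6.3 units apart before and 5.9 after — 0.4 units closer together.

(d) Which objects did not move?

the magenta cube and the brown cylinder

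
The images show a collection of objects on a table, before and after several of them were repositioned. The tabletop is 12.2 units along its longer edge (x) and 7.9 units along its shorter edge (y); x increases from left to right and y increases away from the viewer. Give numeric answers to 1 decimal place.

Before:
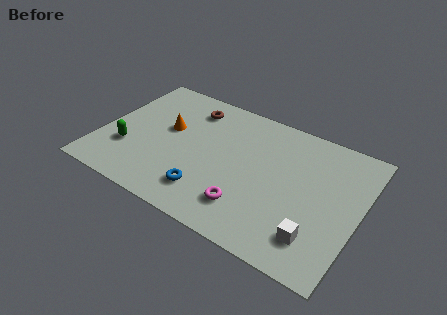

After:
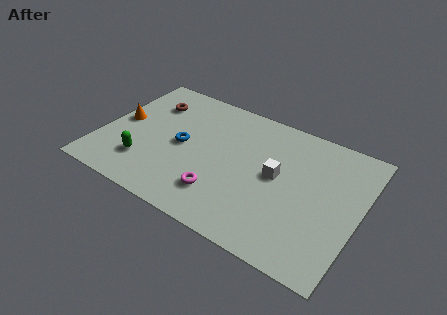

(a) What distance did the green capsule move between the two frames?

1.0

The green capsule moved from about (1.4, 2.5) to (2.3, 2.0), a distance of √(0.9² + 0.5²) ≈ 1.0.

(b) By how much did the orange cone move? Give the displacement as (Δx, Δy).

(-2.2, -0.5)

The orange cone was at about (3.0, 4.6) and moved to about (0.8, 4.1).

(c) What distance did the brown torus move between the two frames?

2.0

The brown torus moved from about (3.8, 6.4) to (1.9, 5.9), a distance of √(1.9² + 0.5²) ≈ 2.0.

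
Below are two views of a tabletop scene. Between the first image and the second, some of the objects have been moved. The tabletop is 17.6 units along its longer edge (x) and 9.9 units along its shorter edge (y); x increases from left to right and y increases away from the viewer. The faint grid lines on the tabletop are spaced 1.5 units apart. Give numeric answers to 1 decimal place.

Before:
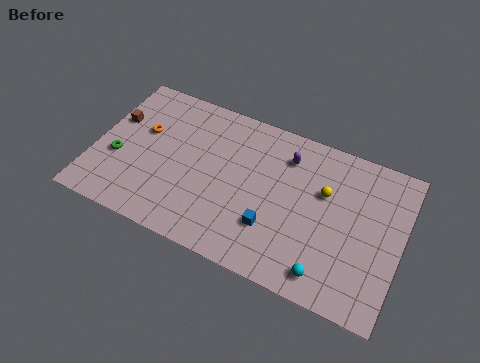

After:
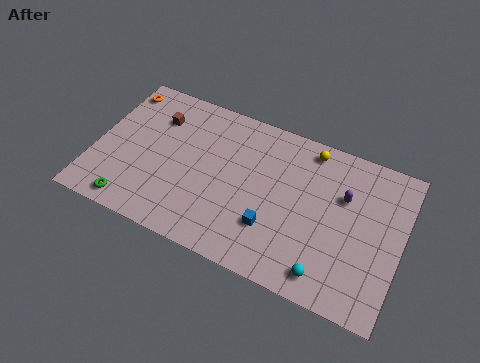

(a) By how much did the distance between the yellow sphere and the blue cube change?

+1.7

They were about 4.3 units apart before and 6.0 after — 1.7 units further apart.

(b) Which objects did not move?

the cyan sphere and the blue cube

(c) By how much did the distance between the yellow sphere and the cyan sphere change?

+2.6

They were about 4.9 units apart before and 7.5 after — 2.6 units further apart.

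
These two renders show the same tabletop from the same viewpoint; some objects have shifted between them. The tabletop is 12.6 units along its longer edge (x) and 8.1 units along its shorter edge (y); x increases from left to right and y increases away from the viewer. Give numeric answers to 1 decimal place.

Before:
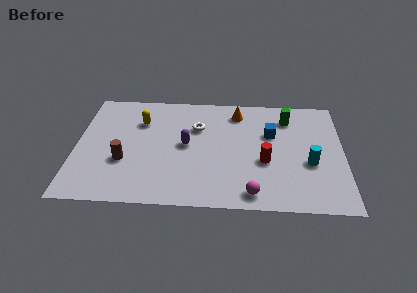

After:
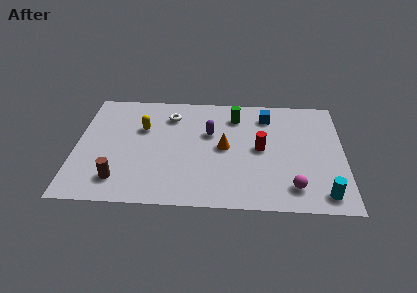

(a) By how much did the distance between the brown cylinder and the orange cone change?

-1.0

Before: roughly 6.5 units apart; after: 5.5. That's 1.0 units closer together.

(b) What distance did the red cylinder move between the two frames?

0.9

The red cylinder was near (8.9, 3.2) before and (8.7, 4.1) after, so it travelled √(0.2² + 0.9²) ≈ 0.9 units.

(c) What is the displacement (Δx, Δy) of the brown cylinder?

(-0.2, -1.3)

From the two frames, the brown cylinder sits at roughly (2.3, 2.9) before and (2.1, 1.6) after.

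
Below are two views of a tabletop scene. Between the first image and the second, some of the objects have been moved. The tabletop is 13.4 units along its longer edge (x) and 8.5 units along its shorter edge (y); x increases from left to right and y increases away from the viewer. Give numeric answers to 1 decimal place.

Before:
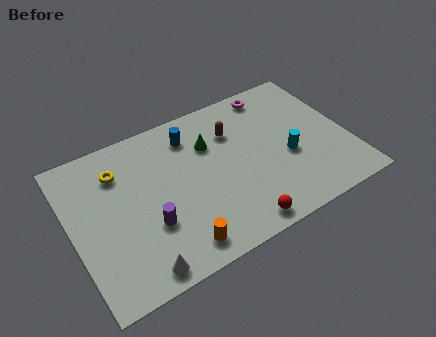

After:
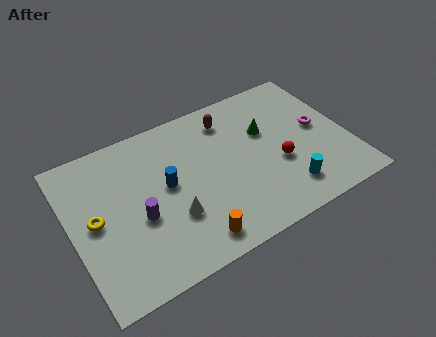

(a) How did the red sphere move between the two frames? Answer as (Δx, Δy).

(2.4, 2.4)

The red sphere started near (7.5, 0.9) and ended near (9.9, 3.3).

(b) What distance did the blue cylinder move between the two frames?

2.7

The blue cylinder moved from about (6.1, 6.8) to (4.6, 4.6), a distance of √(1.5² + 2.2²) ≈ 2.7.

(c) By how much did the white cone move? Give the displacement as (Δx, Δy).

(1.9, 1.9)

The white cone was at about (2.7, 0.9) and moved to about (4.6, 2.8).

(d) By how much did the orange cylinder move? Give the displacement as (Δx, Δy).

(0.7, 0.0)

The orange cylinder started near (4.6, 1.2) and ended near (5.3, 1.2).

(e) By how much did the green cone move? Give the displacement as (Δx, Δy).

(2.7, -0.5)

The green cone started near (6.9, 5.9) and ended near (9.6, 5.4).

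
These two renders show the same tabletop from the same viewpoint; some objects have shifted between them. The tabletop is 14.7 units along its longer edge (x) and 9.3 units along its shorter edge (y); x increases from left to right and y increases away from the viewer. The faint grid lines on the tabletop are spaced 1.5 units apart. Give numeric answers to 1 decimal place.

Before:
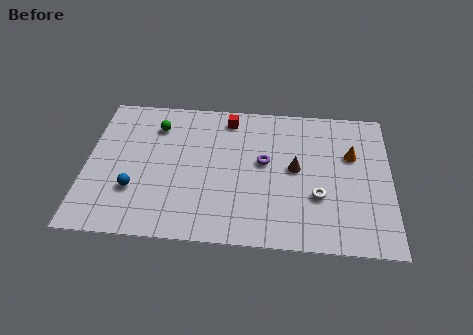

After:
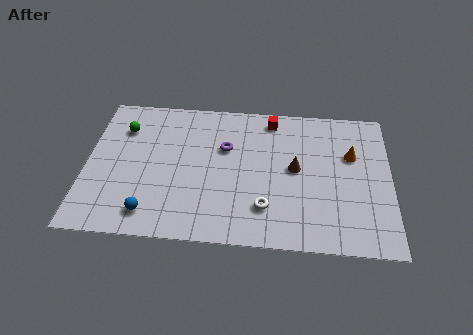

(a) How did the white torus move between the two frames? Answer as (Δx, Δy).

(-2.5, -0.9)

The white torus was at about (11.2, 3.2) and moved to about (8.7, 2.3).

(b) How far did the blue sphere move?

1.6

The blue sphere was near (2.4, 2.9) before and (3.2, 1.5) after, so it travelled √(0.8² + 1.4²) ≈ 1.6 units.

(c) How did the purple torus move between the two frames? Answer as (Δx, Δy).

(-1.9, 0.8)

The purple torus started near (8.6, 5.2) and ended near (6.7, 6.0).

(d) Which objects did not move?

the brown cone and the orange cone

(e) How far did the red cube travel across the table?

2.1

From (6.8, 8.0) to (8.9, 8.1), the red cube covered √(2.1² + 0.1²) ≈ 2.1 units.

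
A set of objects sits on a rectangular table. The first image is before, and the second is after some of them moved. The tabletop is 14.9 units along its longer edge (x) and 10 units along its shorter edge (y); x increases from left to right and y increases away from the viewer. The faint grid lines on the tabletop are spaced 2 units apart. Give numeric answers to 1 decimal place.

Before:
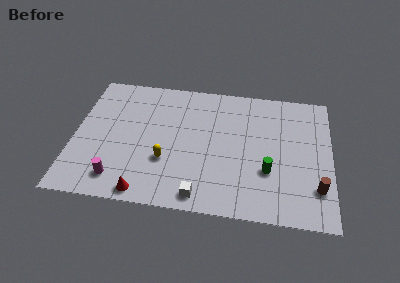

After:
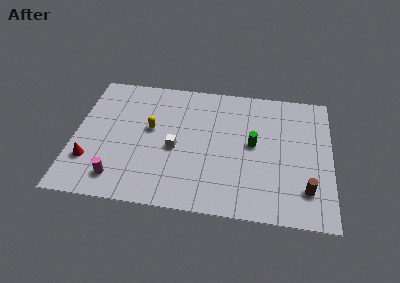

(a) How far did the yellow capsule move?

2.5

From (5.4, 3.4) to (4.4, 5.7), the yellow capsule covered √(1.0² + 2.3²) ≈ 2.5 units.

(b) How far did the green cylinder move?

2.1

The green cylinder moved from about (11.3, 3.4) to (10.4, 5.3), a distance of √(0.9² + 1.9²) ≈ 2.1.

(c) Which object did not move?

the magenta cylinder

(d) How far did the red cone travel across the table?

3.8

From (4.3, 0.9) to (1.0, 2.8), the red cone covered √(3.3² + 1.9²) ≈ 3.8 units.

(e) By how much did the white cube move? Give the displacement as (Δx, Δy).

(-1.6, 3.3)

The white cube started near (7.5, 1.1) and ended near (5.9, 4.4).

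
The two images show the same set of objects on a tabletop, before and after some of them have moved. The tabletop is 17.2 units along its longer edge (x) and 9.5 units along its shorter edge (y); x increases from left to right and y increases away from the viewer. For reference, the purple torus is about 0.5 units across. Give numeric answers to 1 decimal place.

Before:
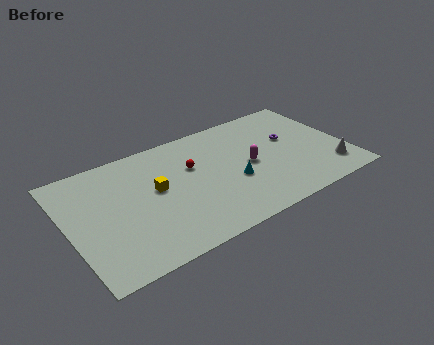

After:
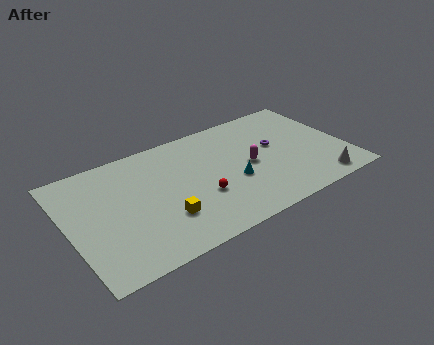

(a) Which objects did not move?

the cyan cone and the magenta capsule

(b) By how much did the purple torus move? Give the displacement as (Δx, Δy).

(-1.0, -0.2)

From the two frames, the purple torus sits at roughly (14.0, 5.7) before and (13.0, 5.5) after.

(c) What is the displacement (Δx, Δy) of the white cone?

(-0.8, -0.8)

The white cone started near (15.9, 2.0) and ended near (15.1, 1.2).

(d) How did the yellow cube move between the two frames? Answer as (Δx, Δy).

(0.1, -2.5)

The yellow cube was at about (5.4, 5.3) and moved to about (5.5, 2.8).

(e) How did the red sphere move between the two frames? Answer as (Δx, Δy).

(0.1, -2.7)

The red sphere started near (7.8, 6.1) and ended near (7.9, 3.4).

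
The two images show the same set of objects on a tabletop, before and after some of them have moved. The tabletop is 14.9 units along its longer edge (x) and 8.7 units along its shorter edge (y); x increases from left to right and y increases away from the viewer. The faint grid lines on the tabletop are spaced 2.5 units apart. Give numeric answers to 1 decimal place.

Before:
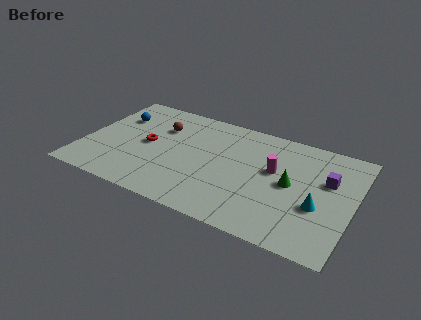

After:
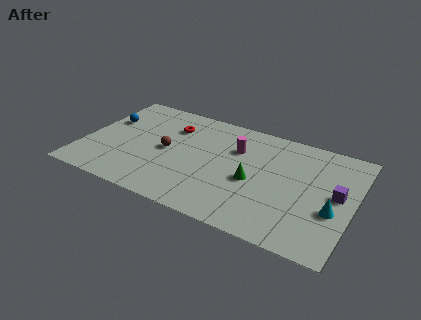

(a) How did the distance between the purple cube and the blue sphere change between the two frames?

+1.1

Before: roughly 11.9 units apart; after: 13.0. That's 1.1 units further apart.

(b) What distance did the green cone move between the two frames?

2.1

From (11.5, 4.4) to (9.5, 3.8), the green cone covered √(2.0² + 0.6²) ≈ 2.1 units.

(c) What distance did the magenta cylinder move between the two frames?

2.4

The magenta cylinder was near (10.5, 5.1) before and (8.3, 6.0) after, so it travelled √(2.2² + 0.9²) ≈ 2.4 units.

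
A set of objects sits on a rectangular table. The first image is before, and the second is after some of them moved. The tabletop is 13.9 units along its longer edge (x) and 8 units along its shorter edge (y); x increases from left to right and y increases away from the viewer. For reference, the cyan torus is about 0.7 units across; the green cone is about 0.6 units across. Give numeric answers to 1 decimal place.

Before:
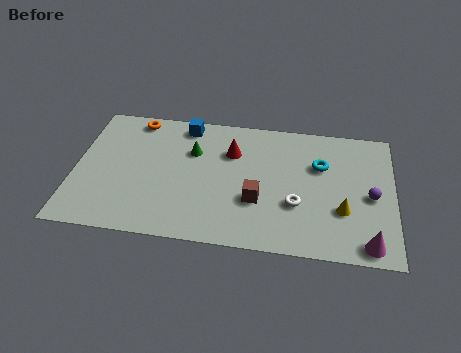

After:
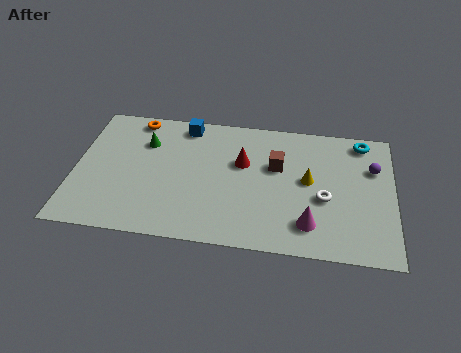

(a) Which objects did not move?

the blue cube and the orange torus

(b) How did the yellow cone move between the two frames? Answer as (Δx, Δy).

(-1.5, 1.6)

From the two frames, the yellow cone sits at roughly (11.7, 2.7) before and (10.2, 4.3) after.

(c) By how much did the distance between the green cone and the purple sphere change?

+2.0

Before: roughly 8.0 units apart; after: 10.0. That's 2.0 units further apart.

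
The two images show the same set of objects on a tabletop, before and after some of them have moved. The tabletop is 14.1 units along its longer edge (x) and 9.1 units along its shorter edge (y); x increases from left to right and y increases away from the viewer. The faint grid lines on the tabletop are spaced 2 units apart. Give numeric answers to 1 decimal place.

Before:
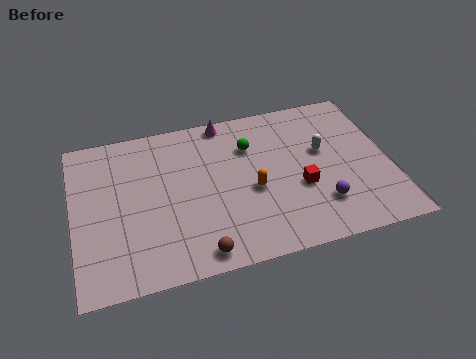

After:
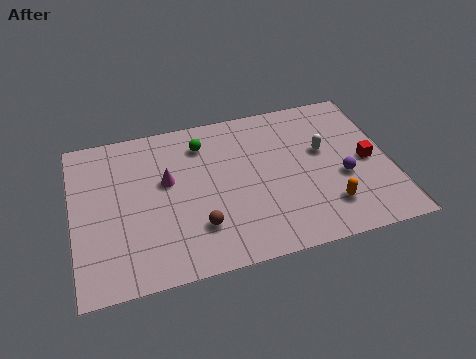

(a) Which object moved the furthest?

the magenta cone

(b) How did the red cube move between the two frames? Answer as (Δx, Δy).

(3.1, 0.8)

From the two frames, the red cube sits at roughly (10.0, 3.5) before and (13.1, 4.3) after.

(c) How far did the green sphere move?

2.2

From (8.0, 6.5) to (5.9, 7.2), the green sphere covered √(2.1² + 0.7²) ≈ 2.2 units.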